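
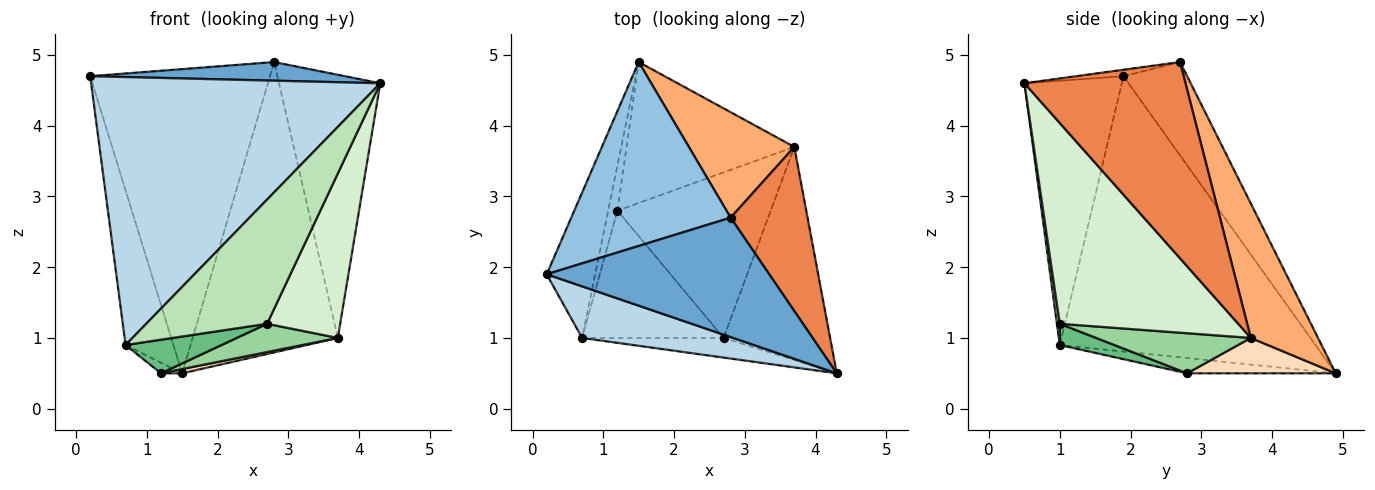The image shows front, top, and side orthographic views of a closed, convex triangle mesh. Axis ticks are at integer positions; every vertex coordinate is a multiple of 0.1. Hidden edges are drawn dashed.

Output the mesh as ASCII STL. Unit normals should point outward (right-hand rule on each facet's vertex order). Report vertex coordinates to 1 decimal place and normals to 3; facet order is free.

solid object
 facet normal -0.029 -0.154 0.988
  outer loop
   vertex 2.8 2.7 4.9
   vertex 0.2 1.9 4.7
   vertex 4.3 0.5 4.6
  endloop
 endfacet
 facet normal -0.290 0.819 0.495
  outer loop
   vertex 2.8 2.7 4.9
   vertex 1.5 4.9 0.5
   vertex 0.2 1.9 4.7
  endloop
 endfacet
 facet normal -0.314 -0.932 0.179
  outer loop
   vertex 0.7 1.0 0.9
   vertex 4.3 0.5 4.6
   vertex 0.2 1.9 4.7
  endloop
 endfacet
 facet normal -0.969 0.181 -0.170
  outer loop
   vertex 0.7 1.0 0.9
   vertex 0.2 1.9 4.7
   vertex 1.5 4.9 0.5
  endloop
 endfacet
 facet normal 0.804 0.505 0.315
  outer loop
   vertex 3.7 3.7 1.0
   vertex 2.8 2.7 4.9
   vertex 4.3 0.5 4.6
  endloop
 endfacet
 facet normal 0.399 0.862 0.313
  outer loop
   vertex 3.7 3.7 1.0
   vertex 1.5 4.9 0.5
   vertex 2.8 2.7 4.9
  endloop
 endfacet
 facet normal -0.848 0.121 -0.515
  outer loop
   vertex 1.2 2.8 0.5
   vertex 0.7 1.0 0.9
   vertex 1.5 4.9 0.5
  endloop
 endfacet
 facet normal 0.206 -0.029 -0.978
  outer loop
   vertex 1.2 2.8 0.5
   vertex 1.5 4.9 0.5
   vertex 3.7 3.7 1.0
  endloop
 endfacet
 facet normal 0.144 -0.253 -0.957
  outer loop
   vertex 2.7 1.0 1.2
   vertex 0.7 1.0 0.9
   vertex 1.2 2.8 0.5
  endloop
 endfacet
 facet normal 0.250 -0.163 -0.954
  outer loop
   vertex 2.7 1.0 1.2
   vertex 1.2 2.8 0.5
   vertex 3.7 3.7 1.0
  endloop
 endfacet
 facet normal 0.023 -0.987 -0.156
  outer loop
   vertex 2.7 1.0 1.2
   vertex 4.3 0.5 4.6
   vertex 0.7 1.0 0.9
  endloop
 endfacet
 facet normal 0.831 -0.340 -0.441
  outer loop
   vertex 2.7 1.0 1.2
   vertex 3.7 3.7 1.0
   vertex 4.3 0.5 4.6
  endloop
 endfacet
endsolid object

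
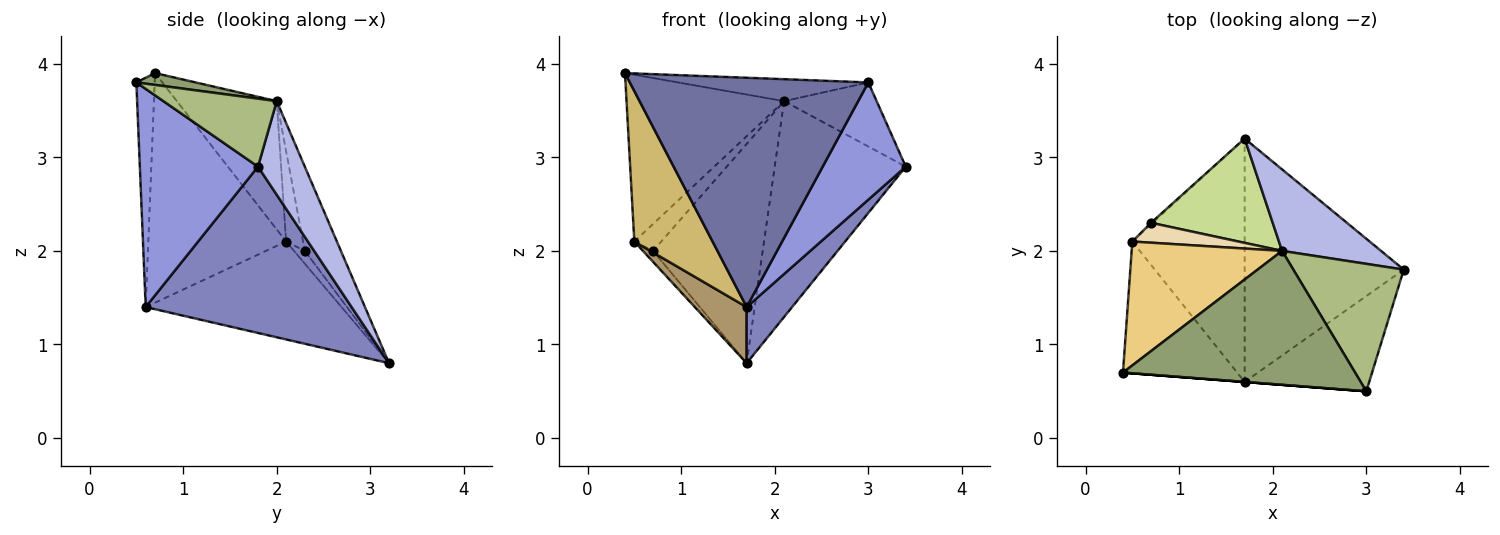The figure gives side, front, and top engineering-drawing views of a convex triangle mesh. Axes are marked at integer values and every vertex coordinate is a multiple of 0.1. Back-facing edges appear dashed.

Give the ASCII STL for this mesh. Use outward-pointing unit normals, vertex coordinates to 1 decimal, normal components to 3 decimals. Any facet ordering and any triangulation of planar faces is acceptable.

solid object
 facet normal -0.077 -0.997 0.000
  outer loop
   vertex 1.7 0.6 1.4
   vertex 3.0 0.5 3.8
   vertex 0.4 0.7 3.9
  endloop
 endfacet
 facet normal 0.714 -0.158 -0.683
  outer loop
   vertex 1.7 0.6 1.4
   vertex 1.7 3.2 0.8
   vertex 3.4 1.8 2.9
  endloop
 endfacet
 facet normal 0.741 -0.521 -0.423
  outer loop
   vertex 1.7 0.6 1.4
   vertex 3.4 1.8 2.9
   vertex 3.0 0.5 3.8
  endloop
 endfacet
 facet normal 0.317 0.887 0.335
  outer loop
   vertex 2.1 2.0 3.6
   vertex 3.4 1.8 2.9
   vertex 1.7 3.2 0.8
  endloop
 endfacet
 facet normal 0.050 0.162 0.986
  outer loop
   vertex 2.1 2.0 3.6
   vertex 0.4 0.7 3.9
   vertex 3.0 0.5 3.8
  endloop
 endfacet
 facet normal 0.482 0.394 0.783
  outer loop
   vertex 2.1 2.0 3.6
   vertex 3.0 0.5 3.8
   vertex 3.4 1.8 2.9
  endloop
 endfacet
 facet normal -0.285 0.866 0.412
  outer loop
   vertex 0.7 2.3 2.0
   vertex 2.1 2.0 3.6
   vertex 1.7 3.2 0.8
  endloop
 endfacet
 facet normal -0.728 0.679 -0.097
  outer loop
   vertex 0.5 2.1 2.1
   vertex 0.7 2.3 2.0
   vertex 1.7 3.2 0.8
  endloop
 endfacet
 facet normal -0.647 -0.171 -0.743
  outer loop
   vertex 0.5 2.1 2.1
   vertex 1.7 3.2 0.8
   vertex 1.7 0.6 1.4
  endloop
 endfacet
 facet normal -0.798 -0.453 -0.397
  outer loop
   vertex 0.5 2.1 2.1
   vertex 1.7 0.6 1.4
   vertex 0.4 0.7 3.9
  endloop
 endfacet
 facet normal -0.453 0.716 0.531
  outer loop
   vertex 0.5 2.1 2.1
   vertex 0.4 0.7 3.9
   vertex 2.1 2.0 3.6
  endloop
 endfacet
 facet normal -0.452 0.717 0.530
  outer loop
   vertex 0.5 2.1 2.1
   vertex 2.1 2.0 3.6
   vertex 0.7 2.3 2.0
  endloop
 endfacet
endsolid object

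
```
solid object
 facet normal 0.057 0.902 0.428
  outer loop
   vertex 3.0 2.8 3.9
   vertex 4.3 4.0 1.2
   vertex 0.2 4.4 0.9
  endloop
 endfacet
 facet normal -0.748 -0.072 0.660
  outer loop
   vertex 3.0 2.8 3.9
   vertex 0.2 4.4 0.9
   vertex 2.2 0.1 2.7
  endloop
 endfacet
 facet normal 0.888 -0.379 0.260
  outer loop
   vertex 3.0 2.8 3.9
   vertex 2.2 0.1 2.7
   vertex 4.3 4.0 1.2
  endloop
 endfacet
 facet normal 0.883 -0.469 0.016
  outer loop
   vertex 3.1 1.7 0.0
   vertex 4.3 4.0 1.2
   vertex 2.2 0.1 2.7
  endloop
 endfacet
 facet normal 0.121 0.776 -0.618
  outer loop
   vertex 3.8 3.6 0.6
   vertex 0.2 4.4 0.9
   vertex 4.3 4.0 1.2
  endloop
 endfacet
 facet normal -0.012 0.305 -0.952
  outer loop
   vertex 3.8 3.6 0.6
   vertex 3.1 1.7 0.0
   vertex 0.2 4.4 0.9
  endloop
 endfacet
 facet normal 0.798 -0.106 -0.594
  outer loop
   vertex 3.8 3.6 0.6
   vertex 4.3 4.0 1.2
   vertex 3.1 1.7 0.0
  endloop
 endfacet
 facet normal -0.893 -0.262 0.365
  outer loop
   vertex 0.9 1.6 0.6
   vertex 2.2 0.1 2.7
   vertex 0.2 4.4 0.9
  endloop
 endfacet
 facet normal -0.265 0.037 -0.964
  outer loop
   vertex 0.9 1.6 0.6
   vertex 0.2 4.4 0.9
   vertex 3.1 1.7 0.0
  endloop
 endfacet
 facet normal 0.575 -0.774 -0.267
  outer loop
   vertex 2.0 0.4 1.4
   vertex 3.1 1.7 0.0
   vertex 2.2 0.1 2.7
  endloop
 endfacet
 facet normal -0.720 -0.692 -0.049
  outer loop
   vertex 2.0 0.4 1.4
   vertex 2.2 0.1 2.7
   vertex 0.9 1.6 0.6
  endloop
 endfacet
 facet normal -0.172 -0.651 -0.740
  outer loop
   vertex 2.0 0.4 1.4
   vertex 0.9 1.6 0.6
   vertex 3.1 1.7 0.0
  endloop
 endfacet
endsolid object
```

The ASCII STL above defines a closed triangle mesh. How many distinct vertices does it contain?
8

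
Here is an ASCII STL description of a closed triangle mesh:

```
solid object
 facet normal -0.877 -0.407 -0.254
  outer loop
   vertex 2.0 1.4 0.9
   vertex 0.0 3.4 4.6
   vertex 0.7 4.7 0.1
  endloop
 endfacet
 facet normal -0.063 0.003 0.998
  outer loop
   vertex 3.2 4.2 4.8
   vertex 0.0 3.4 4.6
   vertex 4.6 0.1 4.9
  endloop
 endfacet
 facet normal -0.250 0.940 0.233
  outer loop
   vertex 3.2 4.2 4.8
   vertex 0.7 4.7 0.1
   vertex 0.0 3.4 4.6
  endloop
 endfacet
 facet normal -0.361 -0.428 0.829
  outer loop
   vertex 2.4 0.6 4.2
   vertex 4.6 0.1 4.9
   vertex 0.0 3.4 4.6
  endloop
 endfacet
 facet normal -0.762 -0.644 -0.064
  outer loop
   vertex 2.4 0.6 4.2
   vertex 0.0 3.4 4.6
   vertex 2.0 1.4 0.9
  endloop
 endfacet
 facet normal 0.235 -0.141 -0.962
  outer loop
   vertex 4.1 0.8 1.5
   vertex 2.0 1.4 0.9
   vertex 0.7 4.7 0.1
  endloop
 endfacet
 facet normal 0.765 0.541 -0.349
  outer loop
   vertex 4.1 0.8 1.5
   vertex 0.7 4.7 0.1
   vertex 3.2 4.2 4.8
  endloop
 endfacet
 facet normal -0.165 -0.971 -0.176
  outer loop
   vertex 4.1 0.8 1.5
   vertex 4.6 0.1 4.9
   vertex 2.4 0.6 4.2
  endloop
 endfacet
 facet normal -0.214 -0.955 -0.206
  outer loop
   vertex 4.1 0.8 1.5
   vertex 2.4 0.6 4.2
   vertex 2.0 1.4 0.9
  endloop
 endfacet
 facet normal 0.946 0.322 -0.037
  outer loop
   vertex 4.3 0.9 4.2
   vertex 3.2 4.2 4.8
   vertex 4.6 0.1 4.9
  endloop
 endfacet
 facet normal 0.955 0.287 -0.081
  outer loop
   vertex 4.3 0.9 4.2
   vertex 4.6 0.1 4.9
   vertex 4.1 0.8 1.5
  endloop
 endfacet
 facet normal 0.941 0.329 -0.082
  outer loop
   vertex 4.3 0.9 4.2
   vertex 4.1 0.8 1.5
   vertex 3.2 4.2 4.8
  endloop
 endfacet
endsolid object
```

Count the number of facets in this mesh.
12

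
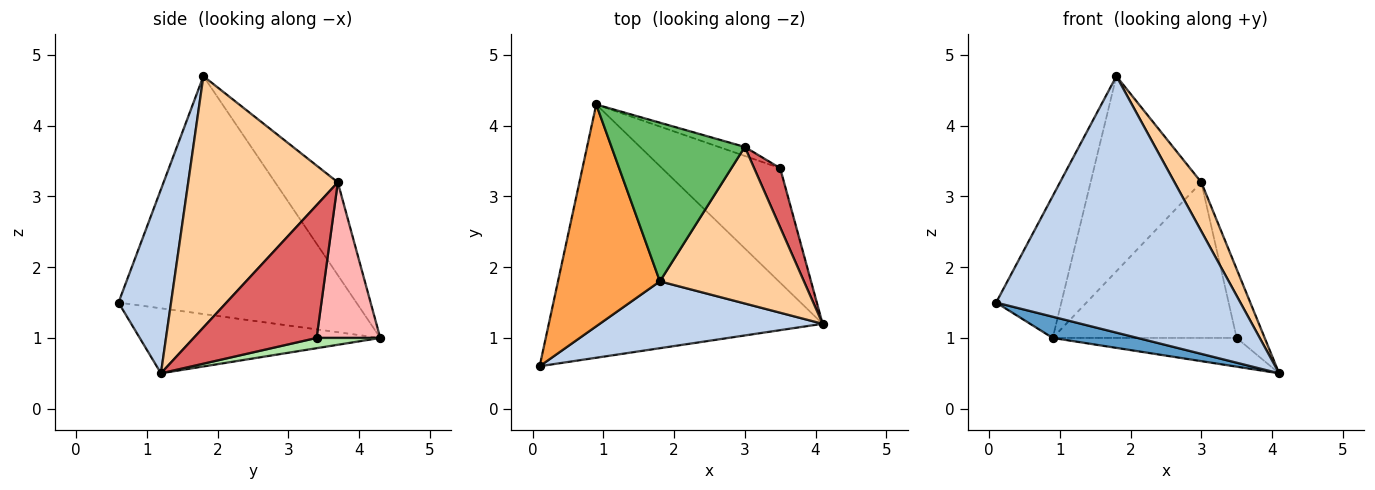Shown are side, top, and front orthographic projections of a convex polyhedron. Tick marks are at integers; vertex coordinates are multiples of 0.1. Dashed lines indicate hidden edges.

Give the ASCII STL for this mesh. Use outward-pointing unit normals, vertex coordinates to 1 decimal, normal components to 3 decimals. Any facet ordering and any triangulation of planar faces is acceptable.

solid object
 facet normal -0.230 -0.081 -0.970
  outer loop
   vertex 0.9 4.3 1.0
   vertex 4.1 1.2 0.5
   vertex 0.1 0.6 1.5
  endloop
 endfacet
 facet normal 0.204 -0.947 0.247
  outer loop
   vertex 1.8 1.8 4.7
   vertex 0.1 0.6 1.5
   vertex 4.1 1.2 0.5
  endloop
 endfacet
 facet normal -0.891 0.244 0.382
  outer loop
   vertex 1.8 1.8 4.7
   vertex 0.9 4.3 1.0
   vertex 0.1 0.6 1.5
  endloop
 endfacet
 facet normal 0.857 -0.154 0.491
  outer loop
   vertex 3.0 3.7 3.2
   vertex 1.8 1.8 4.7
   vertex 4.1 1.2 0.5
  endloop
 endfacet
 facet normal -0.402 0.710 0.578
  outer loop
   vertex 3.0 3.7 3.2
   vertex 0.9 4.3 1.0
   vertex 1.8 1.8 4.7
  endloop
 endfacet
 facet normal 0.084 0.243 -0.966
  outer loop
   vertex 3.5 3.4 1.0
   vertex 4.1 1.2 0.5
   vertex 0.9 4.3 1.0
  endloop
 endfacet
 facet normal 0.958 0.218 0.188
  outer loop
   vertex 3.5 3.4 1.0
   vertex 3.0 3.7 3.2
   vertex 4.1 1.2 0.5
  endloop
 endfacet
 facet normal 0.327 0.944 -0.054
  outer loop
   vertex 3.5 3.4 1.0
   vertex 0.9 4.3 1.0
   vertex 3.0 3.7 3.2
  endloop
 endfacet
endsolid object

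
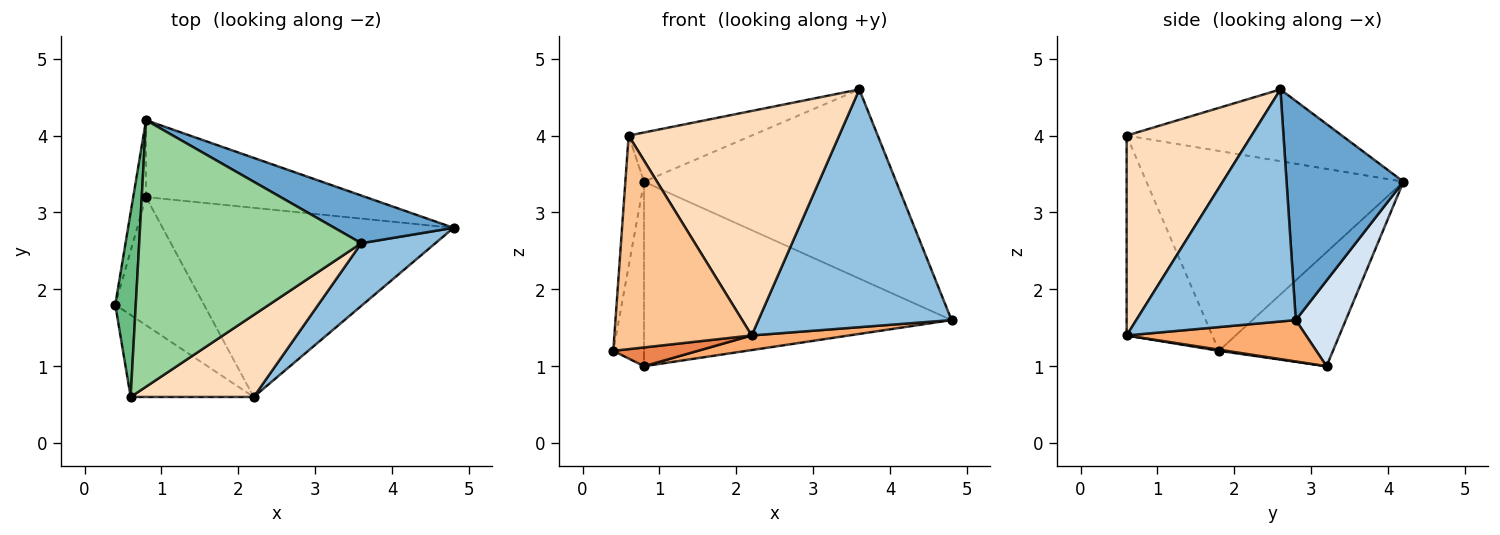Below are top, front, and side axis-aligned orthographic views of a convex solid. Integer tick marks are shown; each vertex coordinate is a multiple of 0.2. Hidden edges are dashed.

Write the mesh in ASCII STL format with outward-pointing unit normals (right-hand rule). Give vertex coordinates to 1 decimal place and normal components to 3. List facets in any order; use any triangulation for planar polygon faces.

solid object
 facet normal 0.410 0.884 0.223
  outer loop
   vertex 3.6 2.6 4.6
   vertex 4.8 2.8 1.6
   vertex 0.8 4.2 3.4
  endloop
 endfacet
 facet normal 0.624 -0.756 0.199
  outer loop
   vertex 2.2 0.6 1.4
   vertex 4.8 2.8 1.6
   vertex 3.6 2.6 4.6
  endloop
 endfacet
 facet normal -0.960 0.259 -0.108
  outer loop
   vertex 0.8 3.2 1.0
   vertex 0.4 1.8 1.2
   vertex 0.8 4.2 3.4
  endloop
 endfacet
 facet normal 0.148 0.913 -0.380
  outer loop
   vertex 0.8 3.2 1.0
   vertex 0.8 4.2 3.4
   vertex 4.8 2.8 1.6
  endloop
 endfacet
 facet normal 0.013 -0.145 -0.989
  outer loop
   vertex 0.8 3.2 1.0
   vertex 2.2 0.6 1.4
   vertex 0.4 1.8 1.2
  endloop
 endfacet
 facet normal 0.140 -0.076 -0.987
  outer loop
   vertex 0.8 3.2 1.0
   vertex 4.8 2.8 1.6
   vertex 2.2 0.6 1.4
  endloop
 endfacet
 facet normal -0.503 -0.807 -0.310
  outer loop
   vertex 0.6 0.6 4.0
   vertex 0.4 1.8 1.2
   vertex 2.2 0.6 1.4
  endloop
 endfacet
 facet normal 0.487 -0.820 0.300
  outer loop
   vertex 0.6 0.6 4.0
   vertex 2.2 0.6 1.4
   vertex 3.6 2.6 4.6
  endloop
 endfacet
 facet normal -0.992 0.072 0.102
  outer loop
   vertex 0.6 0.6 4.0
   vertex 0.8 4.2 3.4
   vertex 0.4 1.8 1.2
  endloop
 endfacet
 facet normal -0.303 0.173 0.937
  outer loop
   vertex 0.6 0.6 4.0
   vertex 3.6 2.6 4.6
   vertex 0.8 4.2 3.4
  endloop
 endfacet
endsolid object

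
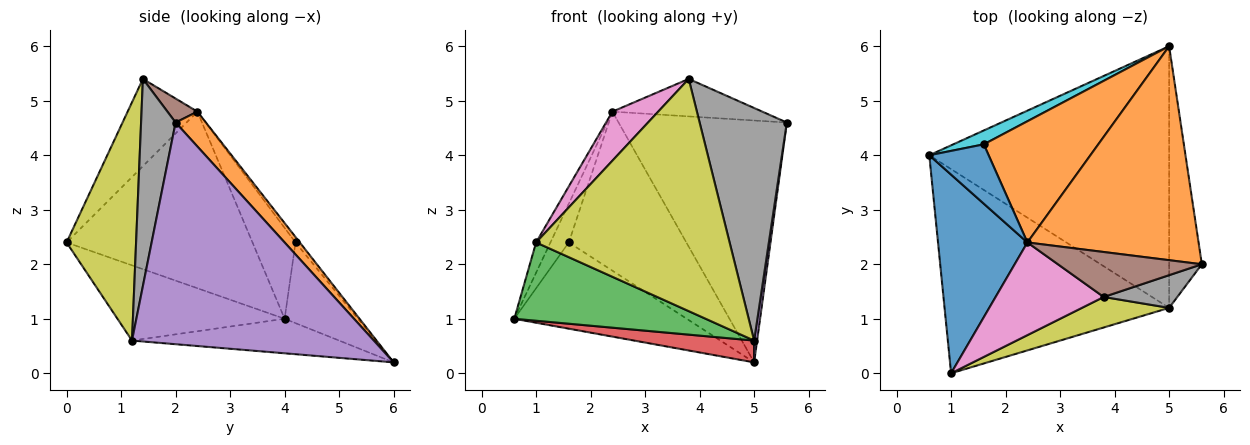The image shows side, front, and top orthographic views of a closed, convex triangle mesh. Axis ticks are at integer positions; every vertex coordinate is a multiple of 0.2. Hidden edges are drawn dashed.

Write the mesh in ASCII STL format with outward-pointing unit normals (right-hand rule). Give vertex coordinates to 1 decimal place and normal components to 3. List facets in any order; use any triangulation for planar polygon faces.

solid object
 facet normal -0.890 0.069 0.451
  outer loop
   vertex 2.4 2.4 4.8
   vertex 0.6 4.0 1.0
   vertex 1.0 0.0 2.4
  endloop
 endfacet
 facet normal 0.134 0.742 0.657
  outer loop
   vertex 2.4 2.4 4.8
   vertex 5.6 2.0 4.6
   vertex 5.0 6.0 0.2
  endloop
 endfacet
 facet normal -0.298 -0.342 -0.891
  outer loop
   vertex 5.0 1.2 0.6
   vertex 1.0 0.0 2.4
   vertex 0.6 4.0 1.0
  endloop
 endfacet
 facet normal -0.142 -0.082 -0.986
  outer loop
   vertex 5.0 1.2 0.6
   vertex 0.6 4.0 1.0
   vertex 5.0 6.0 0.2
  endloop
 endfacet
 facet normal 0.989 -0.012 -0.146
  outer loop
   vertex 5.0 1.2 0.6
   vertex 5.0 6.0 0.2
   vertex 5.6 2.0 4.6
  endloop
 endfacet
 facet normal 0.127 0.635 0.762
  outer loop
   vertex 3.8 1.4 5.4
   vertex 5.6 2.0 4.6
   vertex 2.4 2.4 4.8
  endloop
 endfacet
 facet normal -0.581 -0.381 0.720
  outer loop
   vertex 3.8 1.4 5.4
   vertex 2.4 2.4 4.8
   vertex 1.0 0.0 2.4
  endloop
 endfacet
 facet normal 0.365 -0.922 0.130
  outer loop
   vertex 3.8 1.4 5.4
   vertex 5.0 1.2 0.6
   vertex 5.6 2.0 4.6
  endloop
 endfacet
 facet normal 0.335 -0.934 0.123
  outer loop
   vertex 3.8 1.4 5.4
   vertex 1.0 0.0 2.4
   vertex 5.0 1.2 0.6
  endloop
 endfacet
 facet normal -0.387 0.910 0.146
  outer loop
   vertex 1.6 4.2 2.4
   vertex 5.0 6.0 0.2
   vertex 0.6 4.0 1.0
  endloop
 endfacet
 facet normal -0.788 0.336 0.515
  outer loop
   vertex 1.6 4.2 2.4
   vertex 0.6 4.0 1.0
   vertex 2.4 2.4 4.8
  endloop
 endfacet
 facet normal -0.029 0.795 0.606
  outer loop
   vertex 1.6 4.2 2.4
   vertex 2.4 2.4 4.8
   vertex 5.0 6.0 0.2
  endloop
 endfacet
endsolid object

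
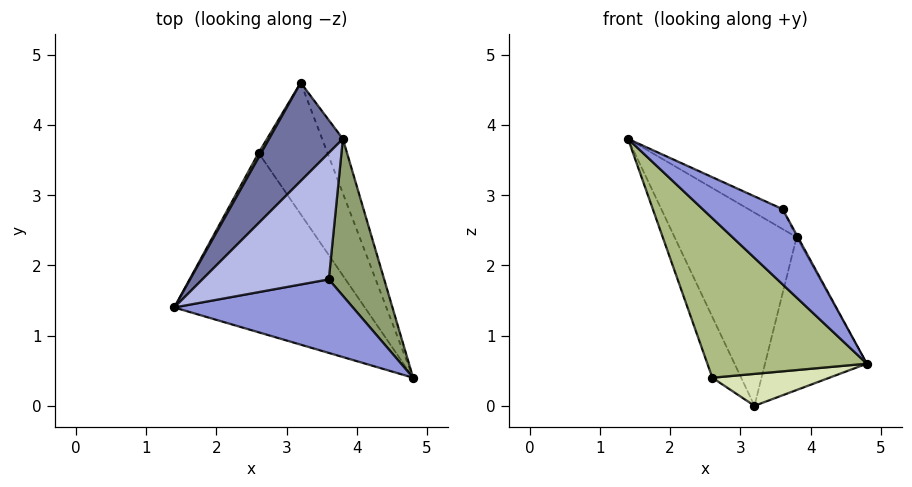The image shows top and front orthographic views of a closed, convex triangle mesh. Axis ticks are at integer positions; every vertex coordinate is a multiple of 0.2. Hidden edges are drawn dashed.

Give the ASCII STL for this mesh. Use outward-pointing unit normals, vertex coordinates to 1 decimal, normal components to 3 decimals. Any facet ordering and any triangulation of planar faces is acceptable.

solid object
 facet normal -0.531 0.755 0.384
  outer loop
   vertex 3.8 3.8 2.4
   vertex 3.2 4.6 0.0
   vertex 1.4 1.4 3.8
  endloop
 endfacet
 facet normal 0.933 0.338 -0.121
  outer loop
   vertex 3.8 3.8 2.4
   vertex 4.8 0.4 0.6
   vertex 3.2 4.6 0.0
  endloop
 endfacet
 facet normal 0.409 -0.652 0.638
  outer loop
   vertex 3.6 1.8 2.8
   vertex 1.4 1.4 3.8
   vertex 4.8 0.4 0.6
  endloop
 endfacet
 facet normal 0.388 0.143 0.911
  outer loop
   vertex 3.6 1.8 2.8
   vertex 3.8 3.8 2.4
   vertex 1.4 1.4 3.8
  endloop
 endfacet
 facet normal 0.880 0.007 0.475
  outer loop
   vertex 3.6 1.8 2.8
   vertex 4.8 0.4 0.6
   vertex 3.8 3.8 2.4
  endloop
 endfacet
 facet normal -0.668 -0.494 -0.556
  outer loop
   vertex 2.6 3.6 0.4
   vertex 4.8 0.4 0.6
   vertex 1.4 1.4 3.8
  endloop
 endfacet
 facet normal -0.850 0.526 0.040
  outer loop
   vertex 2.6 3.6 0.4
   vertex 1.4 1.4 3.8
   vertex 3.2 4.6 0.0
  endloop
 endfacet
 facet normal -0.247 -0.229 -0.942
  outer loop
   vertex 2.6 3.6 0.4
   vertex 3.2 4.6 0.0
   vertex 4.8 0.4 0.6
  endloop
 endfacet
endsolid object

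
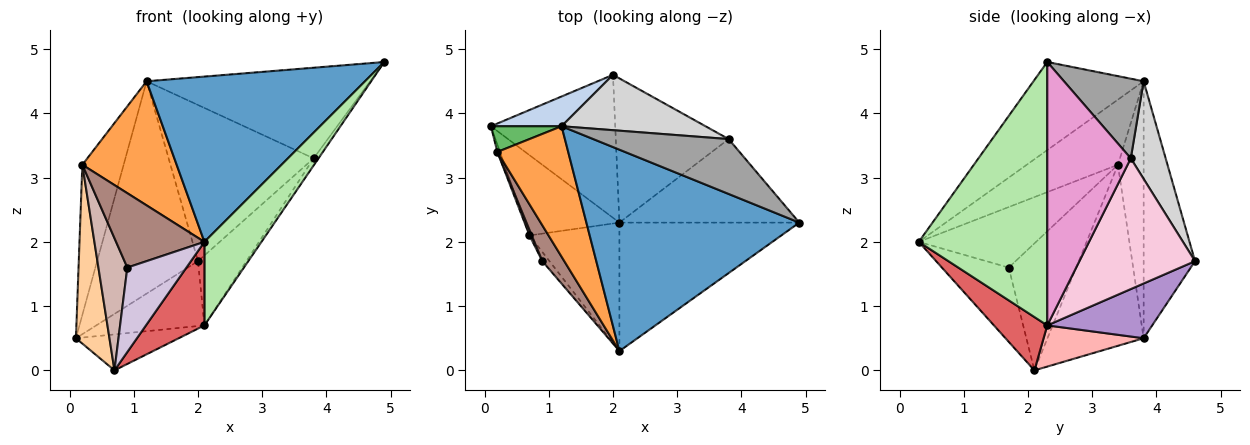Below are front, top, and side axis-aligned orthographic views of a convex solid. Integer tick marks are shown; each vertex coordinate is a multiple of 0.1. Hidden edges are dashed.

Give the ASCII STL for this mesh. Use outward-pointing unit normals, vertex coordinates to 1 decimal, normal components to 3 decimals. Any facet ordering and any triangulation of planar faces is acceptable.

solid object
 facet normal -0.305 -0.604 0.736
  outer loop
   vertex 1.2 3.8 4.5
   vertex 2.1 0.3 2.0
   vertex 4.9 2.3 4.8
  endloop
 endfacet
 facet normal -0.451 0.884 0.124
  outer loop
   vertex 2.0 4.6 1.7
   vertex 0.1 3.8 0.5
   vertex 1.2 3.8 4.5
  endloop
 endfacet
 facet normal -0.555 -0.573 0.603
  outer loop
   vertex 0.2 3.4 3.2
   vertex 2.1 0.3 2.0
   vertex 1.2 3.8 4.5
  endloop
 endfacet
 facet normal -0.944 -0.329 -0.014
  outer loop
   vertex 0.2 3.4 3.2
   vertex 0.1 3.8 0.5
   vertex 0.7 2.1 0.0
  endloop
 endfacet
 facet normal -0.523 0.840 0.144
  outer loop
   vertex 0.2 3.4 3.2
   vertex 1.2 3.8 4.5
   vertex 0.1 3.8 0.5
  endloop
 endfacet
 facet normal 0.775 -0.344 -0.530
  outer loop
   vertex 2.1 2.3 0.7
   vertex 4.9 2.3 4.8
   vertex 2.1 0.3 2.0
  endloop
 endfacet
 facet normal 0.445 -0.488 -0.751
  outer loop
   vertex 2.1 2.3 0.7
   vertex 2.1 0.3 2.0
   vertex 0.7 2.1 0.0
  endloop
 endfacet
 facet normal 0.370 0.380 -0.848
  outer loop
   vertex 2.1 2.3 0.7
   vertex 0.7 2.1 0.0
   vertex 0.1 3.8 0.5
  endloop
 endfacet
 facet normal 0.372 0.384 -0.845
  outer loop
   vertex 2.1 2.3 0.7
   vertex 0.1 3.8 0.5
   vertex 2.0 4.6 1.7
  endloop
 endfacet
 facet normal -0.747 -0.661 -0.072
  outer loop
   vertex 0.9 1.7 1.6
   vertex 0.7 2.1 0.0
   vertex 2.1 0.3 2.0
  endloop
 endfacet
 facet normal -0.767 -0.578 0.278
  outer loop
   vertex 0.9 1.7 1.6
   vertex 2.1 0.3 2.0
   vertex 0.2 3.4 3.2
  endloop
 endfacet
 facet normal -0.919 -0.394 0.016
  outer loop
   vertex 0.9 1.7 1.6
   vertex 0.2 3.4 3.2
   vertex 0.7 2.1 0.0
  endloop
 endfacet
 facet normal 0.825 0.048 -0.563
  outer loop
   vertex 3.8 3.6 3.3
   vertex 4.9 2.3 4.8
   vertex 2.1 2.3 0.7
  endloop
 endfacet
 facet normal 0.722 0.302 -0.623
  outer loop
   vertex 3.8 3.6 3.3
   vertex 2.1 2.3 0.7
   vertex 2.0 4.6 1.7
  endloop
 endfacet
 facet normal 0.292 0.818 0.495
  outer loop
   vertex 3.8 3.6 3.3
   vertex 1.2 3.8 4.5
   vertex 4.9 2.3 4.8
  endloop
 endfacet
 facet normal 0.221 0.919 0.326
  outer loop
   vertex 3.8 3.6 3.3
   vertex 2.0 4.6 1.7
   vertex 1.2 3.8 4.5
  endloop
 endfacet
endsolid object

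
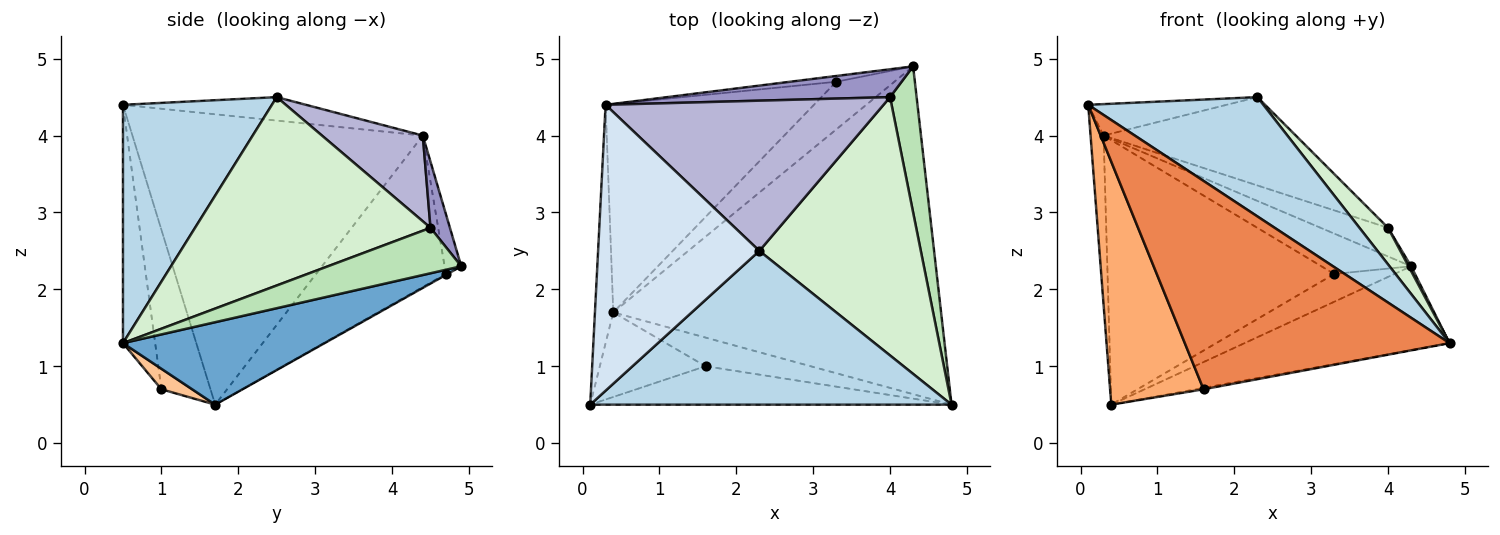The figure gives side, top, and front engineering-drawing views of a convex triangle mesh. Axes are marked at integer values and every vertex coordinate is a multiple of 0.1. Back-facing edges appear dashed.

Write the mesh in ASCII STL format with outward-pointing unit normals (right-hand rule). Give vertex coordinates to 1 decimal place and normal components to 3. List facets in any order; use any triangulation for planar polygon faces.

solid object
 facet normal 0.237 0.241 -0.941
  outer loop
   vertex 0.4 1.7 0.5
   vertex 4.3 4.9 2.3
   vertex 4.8 0.5 1.3
  endloop
 endfacet
 facet normal -0.997 0.045 -0.063
  outer loop
   vertex 0.3 4.4 4.0
   vertex 0.4 1.7 0.5
   vertex 0.1 0.5 4.4
  endloop
 endfacet
 facet normal 0.462 -0.543 0.701
  outer loop
   vertex 2.3 2.5 4.5
   vertex 0.1 0.5 4.4
   vertex 4.8 0.5 1.3
  endloop
 endfacet
 facet normal -0.143 0.108 0.984
  outer loop
   vertex 2.3 2.5 4.5
   vertex 0.3 4.4 4.0
   vertex 0.1 0.5 4.4
  endloop
 endfacet
 facet normal -0.119 -0.976 -0.180
  outer loop
   vertex 1.6 1.0 0.7
   vertex 4.8 0.5 1.3
   vertex 0.1 0.5 4.4
  endloop
 endfacet
 facet normal -0.444 -0.846 -0.295
  outer loop
   vertex 1.6 1.0 0.7
   vertex 0.1 0.5 4.4
   vertex 0.4 1.7 0.5
  endloop
 endfacet
 facet normal 0.191 0.048 -0.980
  outer loop
   vertex 1.6 1.0 0.7
   vertex 0.4 1.7 0.5
   vertex 4.8 0.5 1.3
  endloop
 endfacet
 facet normal -0.014 0.503 -0.864
  outer loop
   vertex 3.3 4.7 2.2
   vertex 4.3 4.9 2.3
   vertex 0.4 1.7 0.5
  endloop
 endfacet
 facet normal -0.181 0.974 -0.139
  outer loop
   vertex 3.3 4.7 2.2
   vertex 0.3 4.4 4.0
   vertex 4.3 4.9 2.3
  endloop
 endfacet
 facet normal -0.410 0.716 -0.564
  outer loop
   vertex 3.3 4.7 2.2
   vertex 0.4 1.7 0.5
   vertex 0.3 4.4 4.0
  endloop
 endfacet
 facet normal 0.863 -0.017 0.505
  outer loop
   vertex 4.0 4.5 2.8
   vertex 4.8 0.5 1.3
   vertex 4.3 4.9 2.3
  endloop
 endfacet
 facet normal 0.756 -0.092 0.648
  outer loop
   vertex 4.0 4.5 2.8
   vertex 2.3 2.5 4.5
   vertex 4.8 0.5 1.3
  endloop
 endfacet
 facet normal 0.203 0.702 0.683
  outer loop
   vertex 4.0 4.5 2.8
   vertex 4.3 4.9 2.3
   vertex 0.3 4.4 4.0
  endloop
 endfacet
 facet normal 0.257 0.490 0.833
  outer loop
   vertex 4.0 4.5 2.8
   vertex 0.3 4.4 4.0
   vertex 2.3 2.5 4.5
  endloop
 endfacet
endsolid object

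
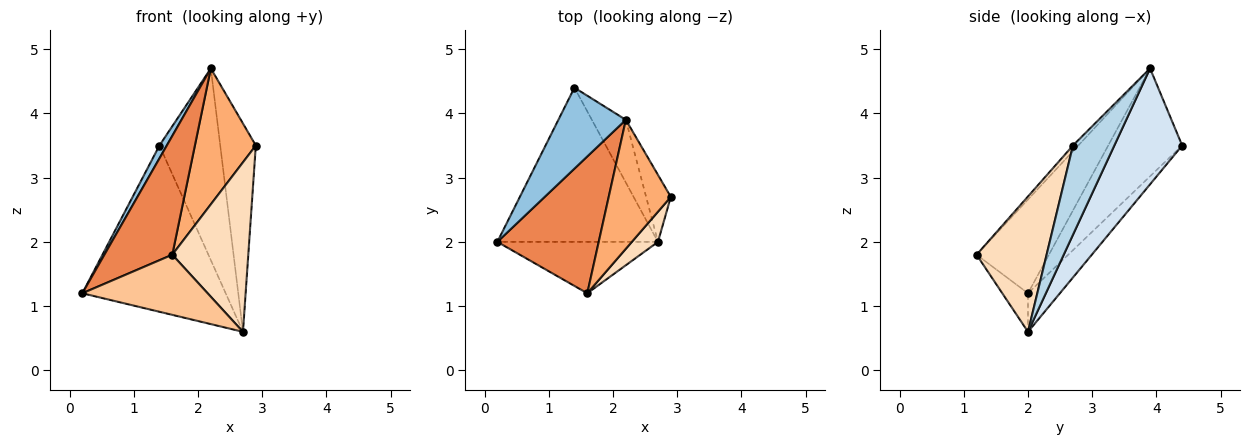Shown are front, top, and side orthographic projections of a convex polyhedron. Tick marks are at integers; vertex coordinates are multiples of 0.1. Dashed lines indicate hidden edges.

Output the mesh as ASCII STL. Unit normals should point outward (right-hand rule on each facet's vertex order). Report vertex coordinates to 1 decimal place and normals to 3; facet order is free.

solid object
 facet normal -0.161 0.724 -0.671
  outer loop
   vertex 2.7 2.0 0.6
   vertex 0.2 2.0 1.2
   vertex 1.4 4.4 3.5
  endloop
 endfacet
 facet normal -0.845 -0.084 0.528
  outer loop
   vertex 2.2 3.9 4.7
   vertex 1.4 4.4 3.5
   vertex 0.2 2.0 1.2
  endloop
 endfacet
 facet normal 0.742 0.638 -0.205
  outer loop
   vertex 2.2 3.9 4.7
   vertex 2.9 2.7 3.5
   vertex 2.7 2.0 0.6
  endloop
 endfacet
 facet normal 0.728 0.652 -0.213
  outer loop
   vertex 2.2 3.9 4.7
   vertex 2.7 2.0 0.6
   vertex 1.4 4.4 3.5
  endloop
 endfacet
 facet normal -0.573 -0.538 0.619
  outer loop
   vertex 1.6 1.2 1.8
   vertex 2.2 3.9 4.7
   vertex 0.2 2.0 1.2
  endloop
 endfacet
 facet normal -0.063 -0.724 0.687
  outer loop
   vertex 1.6 1.2 1.8
   vertex 2.9 2.7 3.5
   vertex 2.2 3.9 4.7
  endloop
 endfacet
 facet normal -0.154 -0.751 -0.642
  outer loop
   vertex 1.6 1.2 1.8
   vertex 0.2 2.0 1.2
   vertex 2.7 2.0 0.6
  endloop
 endfacet
 facet normal 0.672 -0.729 0.130
  outer loop
   vertex 1.6 1.2 1.8
   vertex 2.7 2.0 0.6
   vertex 2.9 2.7 3.5
  endloop
 endfacet
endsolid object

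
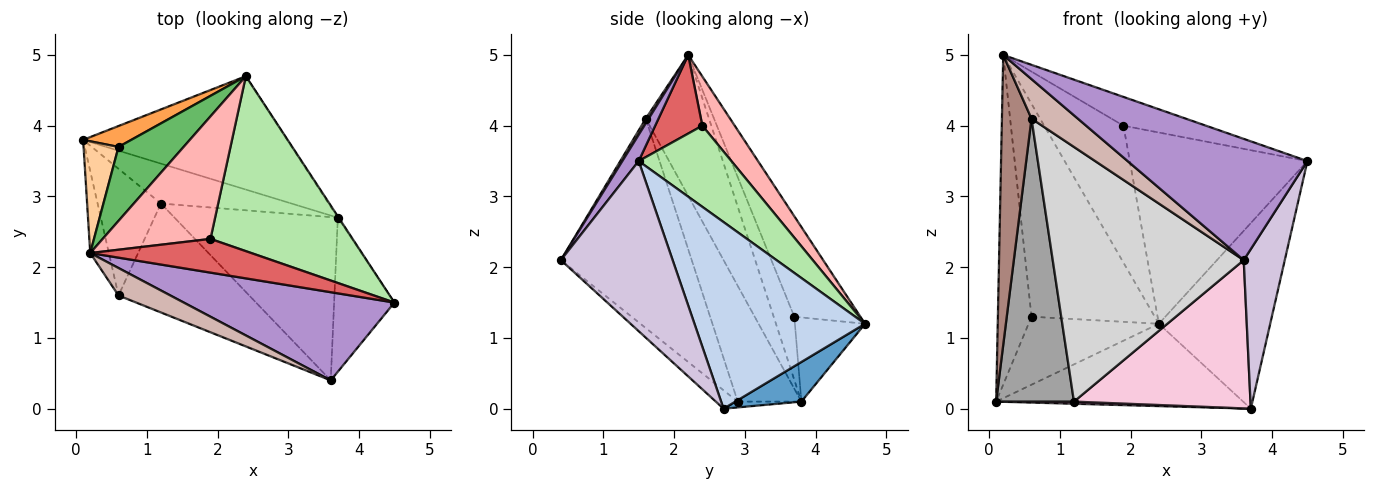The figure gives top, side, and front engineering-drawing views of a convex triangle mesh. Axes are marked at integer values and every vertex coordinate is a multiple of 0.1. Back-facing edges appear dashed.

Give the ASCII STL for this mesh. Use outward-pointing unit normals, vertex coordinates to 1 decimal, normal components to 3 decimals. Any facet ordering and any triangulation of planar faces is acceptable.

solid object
 facet normal 0.155 0.580 -0.799
  outer loop
   vertex 3.7 2.7 0.0
   vertex 0.1 3.8 0.1
   vertex 2.4 4.7 1.2
  endloop
 endfacet
 facet normal 0.837 0.547 -0.004
  outer loop
   vertex 3.7 2.7 0.0
   vertex 2.4 4.7 1.2
   vertex 4.5 1.5 3.5
  endloop
 endfacet
 facet normal -0.458 0.850 0.261
  outer loop
   vertex 0.6 3.7 1.3
   vertex 2.4 4.7 1.2
   vertex 0.1 3.8 0.1
  endloop
 endfacet
 facet normal -0.503 0.819 0.278
  outer loop
   vertex 0.6 3.7 1.3
   vertex 0.1 3.8 0.1
   vertex 0.2 2.2 5.0
  endloop
 endfacet
 facet normal -0.452 0.843 0.293
  outer loop
   vertex 0.6 3.7 1.3
   vertex 0.2 2.2 5.0
   vertex 2.4 4.7 1.2
  endloop
 endfacet
 facet normal 0.359 0.689 0.630
  outer loop
   vertex 1.9 2.4 4.0
   vertex 4.5 1.5 3.5
   vertex 2.4 4.7 1.2
  endloop
 endfacet
 facet normal 0.348 0.609 0.713
  outer loop
   vertex 1.9 2.4 4.0
   vertex 0.2 2.2 5.0
   vertex 4.5 1.5 3.5
  endloop
 endfacet
 facet normal 0.291 0.713 0.638
  outer loop
   vertex 1.9 2.4 4.0
   vertex 2.4 4.7 1.2
   vertex 0.2 2.2 5.0
  endloop
 endfacet
 facet normal 0.073 -0.807 0.587
  outer loop
   vertex 3.6 0.4 2.1
   vertex 4.5 1.5 3.5
   vertex 0.2 2.2 5.0
  endloop
 endfacet
 facet normal 0.891 -0.327 -0.316
  outer loop
   vertex 3.6 0.4 2.1
   vertex 3.7 2.7 0.0
   vertex 4.5 1.5 3.5
  endloop
 endfacet
 facet normal -0.899 -0.421 -0.119
  outer loop
   vertex 0.6 1.6 4.1
   vertex 0.2 2.2 5.0
   vertex 0.1 3.8 0.1
  endloop
 endfacet
 facet normal 0.052 -0.820 0.570
  outer loop
   vertex 0.6 1.6 4.1
   vertex 3.6 0.4 2.1
   vertex 0.2 2.2 5.0
  endloop
 endfacet
 facet normal -0.044 -0.054 -0.998
  outer loop
   vertex 1.2 2.9 0.1
   vertex 0.1 3.8 0.1
   vertex 3.7 2.7 0.0
  endloop
 endfacet
 facet normal -0.083 -0.670 -0.738
  outer loop
   vertex 1.2 2.9 0.1
   vertex 3.7 2.7 0.0
   vertex 3.6 0.4 2.1
  endloop
 endfacet
 facet normal -0.598 -0.731 -0.327
  outer loop
   vertex 1.2 2.9 0.1
   vertex 0.6 1.6 4.1
   vertex 0.1 3.8 0.1
  endloop
 endfacet
 facet normal -0.533 -0.778 -0.333
  outer loop
   vertex 1.2 2.9 0.1
   vertex 3.6 0.4 2.1
   vertex 0.6 1.6 4.1
  endloop
 endfacet
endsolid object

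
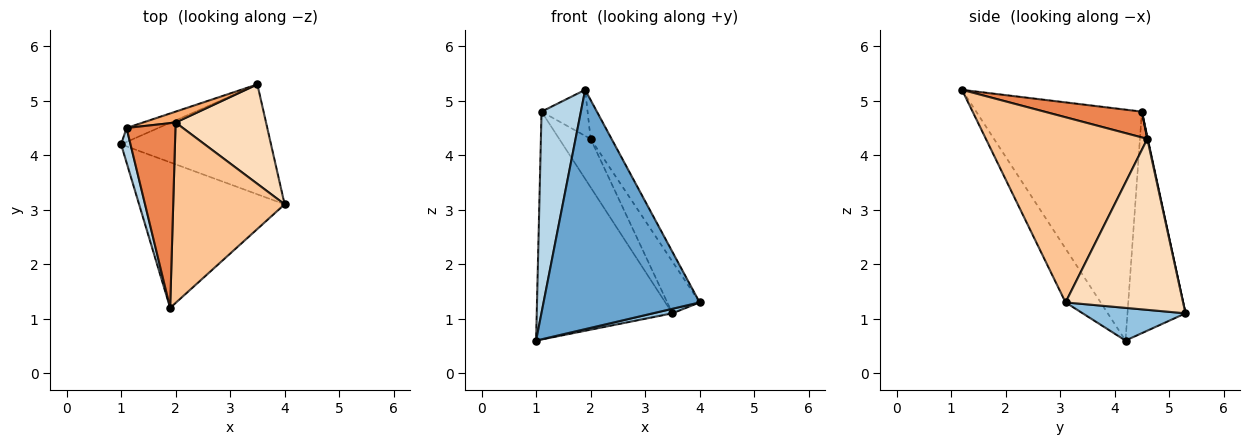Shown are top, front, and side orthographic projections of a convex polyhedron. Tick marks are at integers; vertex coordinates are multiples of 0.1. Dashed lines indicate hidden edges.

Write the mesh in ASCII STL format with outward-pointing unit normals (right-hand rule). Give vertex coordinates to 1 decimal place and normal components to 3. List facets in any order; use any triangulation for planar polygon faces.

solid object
 facet normal -0.189 -0.839 -0.510
  outer loop
   vertex 1.9 1.2 5.2
   vertex 1.0 4.2 0.6
   vertex 4.0 3.1 1.3
  endloop
 endfacet
 facet normal 0.213 -0.040 -0.976
  outer loop
   vertex 3.5 5.3 1.1
   vertex 4.0 3.1 1.3
   vertex 1.0 4.2 0.6
  endloop
 endfacet
 facet normal -0.972 -0.231 0.040
  outer loop
   vertex 1.1 4.5 4.8
   vertex 1.0 4.2 0.6
   vertex 1.9 1.2 5.2
  endloop
 endfacet
 facet normal -0.393 0.918 -0.056
  outer loop
   vertex 1.1 4.5 4.8
   vertex 3.5 5.3 1.1
   vertex 1.0 4.2 0.6
  endloop
 endfacet
 facet normal 0.456 0.215 0.864
  outer loop
   vertex 2.0 4.6 4.3
   vertex 1.1 4.5 4.8
   vertex 1.9 1.2 5.2
  endloop
 endfacet
 facet normal 0.014 0.975 0.220
  outer loop
   vertex 2.0 4.6 4.3
   vertex 3.5 5.3 1.1
   vertex 1.1 4.5 4.8
  endloop
 endfacet
 facet normal 0.852 0.111 0.512
  outer loop
   vertex 2.0 4.6 4.3
   vertex 1.9 1.2 5.2
   vertex 4.0 3.1 1.3
  endloop
 endfacet
 facet normal 0.859 0.236 0.454
  outer loop
   vertex 2.0 4.6 4.3
   vertex 4.0 3.1 1.3
   vertex 3.5 5.3 1.1
  endloop
 endfacet
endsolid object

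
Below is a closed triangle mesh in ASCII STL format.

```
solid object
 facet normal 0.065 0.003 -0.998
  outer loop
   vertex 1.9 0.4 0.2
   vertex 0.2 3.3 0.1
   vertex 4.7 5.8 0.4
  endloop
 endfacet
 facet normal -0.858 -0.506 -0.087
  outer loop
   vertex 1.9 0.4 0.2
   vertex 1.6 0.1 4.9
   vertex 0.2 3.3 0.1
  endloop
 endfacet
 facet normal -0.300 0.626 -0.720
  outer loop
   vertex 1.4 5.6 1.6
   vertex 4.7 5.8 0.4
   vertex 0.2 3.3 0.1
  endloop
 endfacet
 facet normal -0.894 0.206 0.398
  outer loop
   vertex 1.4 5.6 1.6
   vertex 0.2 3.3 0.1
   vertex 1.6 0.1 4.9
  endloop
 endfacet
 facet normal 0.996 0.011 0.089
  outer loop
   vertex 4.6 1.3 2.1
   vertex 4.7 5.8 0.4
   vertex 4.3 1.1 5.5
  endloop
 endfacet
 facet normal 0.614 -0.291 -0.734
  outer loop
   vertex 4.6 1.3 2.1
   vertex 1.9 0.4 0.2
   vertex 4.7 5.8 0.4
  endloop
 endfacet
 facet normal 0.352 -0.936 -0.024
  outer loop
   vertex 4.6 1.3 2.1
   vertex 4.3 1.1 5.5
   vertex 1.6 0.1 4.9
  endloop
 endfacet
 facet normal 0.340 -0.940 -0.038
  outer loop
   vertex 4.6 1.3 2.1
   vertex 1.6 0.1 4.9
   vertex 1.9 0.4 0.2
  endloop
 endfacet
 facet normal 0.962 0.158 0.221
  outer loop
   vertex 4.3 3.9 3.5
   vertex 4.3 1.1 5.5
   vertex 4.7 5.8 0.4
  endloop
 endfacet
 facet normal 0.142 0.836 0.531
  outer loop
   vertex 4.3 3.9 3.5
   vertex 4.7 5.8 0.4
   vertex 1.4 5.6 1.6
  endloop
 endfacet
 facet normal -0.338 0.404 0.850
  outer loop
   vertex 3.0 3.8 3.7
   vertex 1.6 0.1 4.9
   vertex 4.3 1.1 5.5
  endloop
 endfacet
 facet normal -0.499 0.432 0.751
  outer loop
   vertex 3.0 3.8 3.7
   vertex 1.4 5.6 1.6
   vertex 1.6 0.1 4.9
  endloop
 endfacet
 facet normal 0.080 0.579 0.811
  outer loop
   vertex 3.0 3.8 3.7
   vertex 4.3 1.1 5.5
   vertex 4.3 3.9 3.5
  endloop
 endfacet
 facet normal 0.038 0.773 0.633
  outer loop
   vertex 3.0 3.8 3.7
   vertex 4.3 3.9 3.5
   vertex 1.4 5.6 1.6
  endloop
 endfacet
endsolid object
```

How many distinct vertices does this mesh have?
9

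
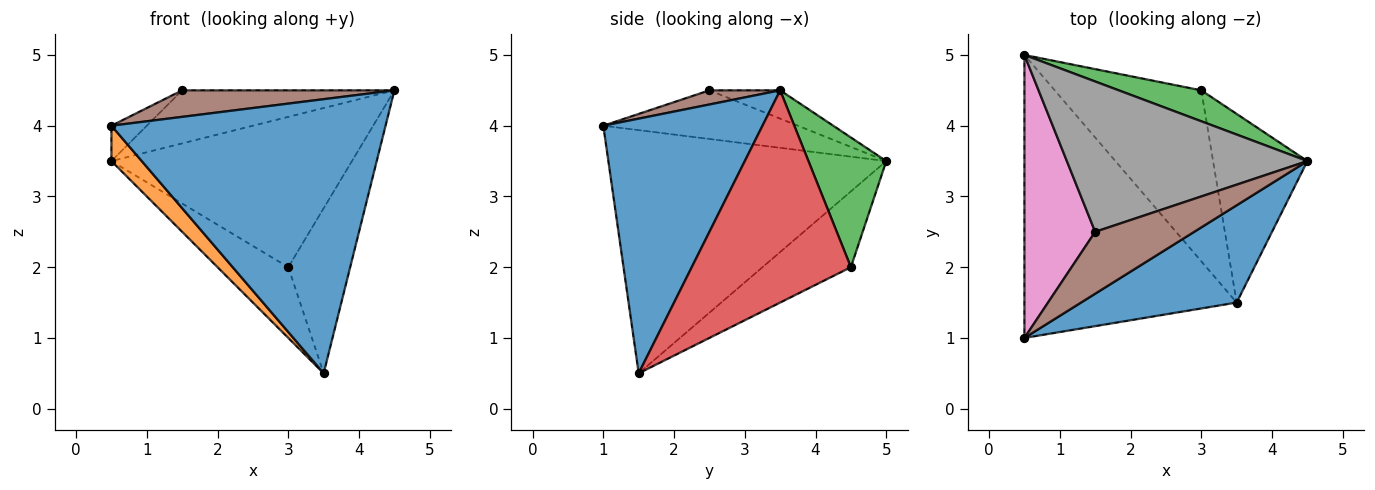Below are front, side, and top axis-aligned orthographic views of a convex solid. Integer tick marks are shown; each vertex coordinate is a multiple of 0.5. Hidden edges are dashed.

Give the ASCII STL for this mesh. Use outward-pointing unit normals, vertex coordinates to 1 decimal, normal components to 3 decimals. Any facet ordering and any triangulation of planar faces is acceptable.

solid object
 facet normal 0.480 -0.827 0.293
  outer loop
   vertex 3.5 1.5 0.5
   vertex 4.5 3.5 4.5
   vertex 0.5 1.0 4.0
  endloop
 endfacet
 facet normal -0.751 -0.082 -0.655
  outer loop
   vertex 3.5 1.5 0.5
   vertex 0.5 1.0 4.0
   vertex 0.5 5.0 3.5
  endloop
 endfacet
 facet normal 0.302 0.934 0.192
  outer loop
   vertex 3.0 4.5 2.0
   vertex 0.5 5.0 3.5
   vertex 4.5 3.5 4.5
  endloop
 endfacet
 facet normal 0.861 0.335 -0.383
  outer loop
   vertex 3.0 4.5 2.0
   vertex 4.5 3.5 4.5
   vertex 3.5 1.5 0.5
  endloop
 endfacet
 facet normal -0.431 0.345 -0.834
  outer loop
   vertex 3.0 4.5 2.0
   vertex 3.5 1.5 0.5
   vertex 0.5 5.0 3.5
  endloop
 endfacet
 facet normal 0.130 -0.391 0.911
  outer loop
   vertex 1.5 2.5 4.5
   vertex 0.5 1.0 4.0
   vertex 4.5 3.5 4.5
  endloop
 endfacet
 facet normal -0.564 0.102 0.820
  outer loop
   vertex 1.5 2.5 4.5
   vertex 0.5 5.0 3.5
   vertex 0.5 1.0 4.0
  endloop
 endfacet
 facet normal -0.110 0.331 0.937
  outer loop
   vertex 1.5 2.5 4.5
   vertex 4.5 3.5 4.5
   vertex 0.5 5.0 3.5
  endloop
 endfacet
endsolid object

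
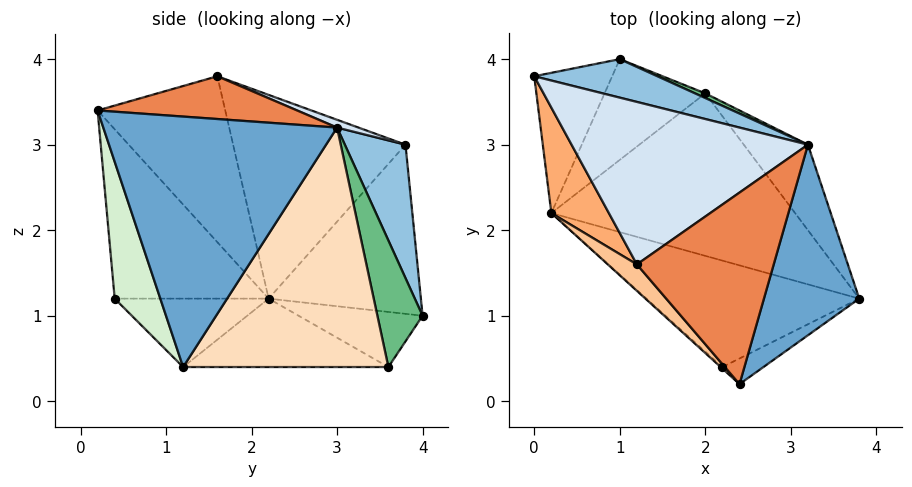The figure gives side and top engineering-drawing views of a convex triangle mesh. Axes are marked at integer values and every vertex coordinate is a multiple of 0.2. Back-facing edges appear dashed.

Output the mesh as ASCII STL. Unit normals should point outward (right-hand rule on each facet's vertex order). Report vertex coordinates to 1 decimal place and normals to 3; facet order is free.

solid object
 facet normal 0.908 -0.235 0.346
  outer loop
   vertex 3.2 3.0 3.2
   vertex 2.4 0.2 3.4
   vertex 3.8 1.2 0.4
  endloop
 endfacet
 facet normal 0.225 0.952 0.208
  outer loop
   vertex 3.2 3.0 3.2
   vertex 1.0 4.0 1.0
   vertex 0.0 3.8 3.0
  endloop
 endfacet
 facet normal -0.855 0.336 -0.394
  outer loop
   vertex 0.2 2.2 1.2
   vertex 0.0 3.8 3.0
   vertex 1.0 4.0 1.0
  endloop
 endfacet
 facet normal 0.031 0.356 0.934
  outer loop
   vertex 1.2 1.6 3.8
   vertex 3.2 3.0 3.2
   vertex 0.0 3.8 3.0
  endloop
 endfacet
 facet normal 0.298 -0.017 0.954
  outer loop
   vertex 1.2 1.6 3.8
   vertex 2.4 0.2 3.4
   vertex 3.2 3.0 3.2
  endloop
 endfacet
 facet normal -0.885 -0.392 0.250
  outer loop
   vertex 1.2 1.6 3.8
   vertex 0.0 3.8 3.0
   vertex 0.2 2.2 1.2
  endloop
 endfacet
 facet normal -0.734 -0.666 0.129
  outer loop
   vertex 1.2 1.6 3.8
   vertex 0.2 2.2 1.2
   vertex 2.4 0.2 3.4
  endloop
 endfacet
 facet normal 0.782 0.587 -0.210
  outer loop
   vertex 2.0 3.6 0.4
   vertex 3.2 3.0 3.2
   vertex 3.8 1.2 0.4
  endloop
 endfacet
 facet normal 0.387 0.921 0.031
  outer loop
   vertex 2.0 3.6 0.4
   vertex 1.0 4.0 1.0
   vertex 3.2 3.0 3.2
  endloop
 endfacet
 facet normal -0.265 -0.199 -0.944
  outer loop
   vertex 2.0 3.6 0.4
   vertex 3.8 1.2 0.4
   vertex 0.2 2.2 1.2
  endloop
 endfacet
 facet normal -0.477 0.115 -0.871
  outer loop
   vertex 2.0 3.6 0.4
   vertex 0.2 2.2 1.2
   vertex 1.0 4.0 1.0
  endloop
 endfacet
 facet normal 0.396 -0.911 -0.119
  outer loop
   vertex 2.2 0.4 1.2
   vertex 3.8 1.2 0.4
   vertex 2.4 0.2 3.4
  endloop
 endfacet
 facet normal -0.290 -0.322 -0.901
  outer loop
   vertex 2.2 0.4 1.2
   vertex 0.2 2.2 1.2
   vertex 3.8 1.2 0.4
  endloop
 endfacet
 facet normal -0.669 -0.743 -0.007
  outer loop
   vertex 2.2 0.4 1.2
   vertex 2.4 0.2 3.4
   vertex 0.2 2.2 1.2
  endloop
 endfacet
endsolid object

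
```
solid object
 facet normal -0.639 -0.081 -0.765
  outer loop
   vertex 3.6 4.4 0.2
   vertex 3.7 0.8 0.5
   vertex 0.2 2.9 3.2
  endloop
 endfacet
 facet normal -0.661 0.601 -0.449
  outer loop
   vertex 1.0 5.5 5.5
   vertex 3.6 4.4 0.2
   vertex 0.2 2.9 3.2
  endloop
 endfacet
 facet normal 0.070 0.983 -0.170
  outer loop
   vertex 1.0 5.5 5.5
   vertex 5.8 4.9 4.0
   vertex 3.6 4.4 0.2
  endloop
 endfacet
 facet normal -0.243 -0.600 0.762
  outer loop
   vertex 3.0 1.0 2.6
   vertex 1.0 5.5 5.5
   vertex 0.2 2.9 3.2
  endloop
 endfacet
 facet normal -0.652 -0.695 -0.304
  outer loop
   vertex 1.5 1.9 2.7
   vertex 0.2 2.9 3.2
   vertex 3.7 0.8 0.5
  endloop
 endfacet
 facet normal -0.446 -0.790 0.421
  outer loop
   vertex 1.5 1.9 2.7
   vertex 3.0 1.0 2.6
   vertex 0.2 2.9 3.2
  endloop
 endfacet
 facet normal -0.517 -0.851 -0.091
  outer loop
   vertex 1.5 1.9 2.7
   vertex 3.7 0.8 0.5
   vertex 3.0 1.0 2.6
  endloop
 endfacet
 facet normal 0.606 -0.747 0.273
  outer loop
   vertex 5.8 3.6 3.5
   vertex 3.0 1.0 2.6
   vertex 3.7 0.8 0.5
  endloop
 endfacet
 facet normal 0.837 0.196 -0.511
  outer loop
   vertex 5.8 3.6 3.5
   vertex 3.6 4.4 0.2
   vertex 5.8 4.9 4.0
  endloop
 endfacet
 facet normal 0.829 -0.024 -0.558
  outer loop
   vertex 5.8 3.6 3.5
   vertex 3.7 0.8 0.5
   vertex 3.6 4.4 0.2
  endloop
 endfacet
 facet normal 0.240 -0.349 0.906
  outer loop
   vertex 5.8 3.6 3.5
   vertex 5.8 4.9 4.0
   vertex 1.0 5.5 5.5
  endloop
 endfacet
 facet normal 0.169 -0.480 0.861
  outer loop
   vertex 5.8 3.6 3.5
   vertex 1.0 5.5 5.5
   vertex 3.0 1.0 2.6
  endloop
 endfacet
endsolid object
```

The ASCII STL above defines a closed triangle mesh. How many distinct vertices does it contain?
8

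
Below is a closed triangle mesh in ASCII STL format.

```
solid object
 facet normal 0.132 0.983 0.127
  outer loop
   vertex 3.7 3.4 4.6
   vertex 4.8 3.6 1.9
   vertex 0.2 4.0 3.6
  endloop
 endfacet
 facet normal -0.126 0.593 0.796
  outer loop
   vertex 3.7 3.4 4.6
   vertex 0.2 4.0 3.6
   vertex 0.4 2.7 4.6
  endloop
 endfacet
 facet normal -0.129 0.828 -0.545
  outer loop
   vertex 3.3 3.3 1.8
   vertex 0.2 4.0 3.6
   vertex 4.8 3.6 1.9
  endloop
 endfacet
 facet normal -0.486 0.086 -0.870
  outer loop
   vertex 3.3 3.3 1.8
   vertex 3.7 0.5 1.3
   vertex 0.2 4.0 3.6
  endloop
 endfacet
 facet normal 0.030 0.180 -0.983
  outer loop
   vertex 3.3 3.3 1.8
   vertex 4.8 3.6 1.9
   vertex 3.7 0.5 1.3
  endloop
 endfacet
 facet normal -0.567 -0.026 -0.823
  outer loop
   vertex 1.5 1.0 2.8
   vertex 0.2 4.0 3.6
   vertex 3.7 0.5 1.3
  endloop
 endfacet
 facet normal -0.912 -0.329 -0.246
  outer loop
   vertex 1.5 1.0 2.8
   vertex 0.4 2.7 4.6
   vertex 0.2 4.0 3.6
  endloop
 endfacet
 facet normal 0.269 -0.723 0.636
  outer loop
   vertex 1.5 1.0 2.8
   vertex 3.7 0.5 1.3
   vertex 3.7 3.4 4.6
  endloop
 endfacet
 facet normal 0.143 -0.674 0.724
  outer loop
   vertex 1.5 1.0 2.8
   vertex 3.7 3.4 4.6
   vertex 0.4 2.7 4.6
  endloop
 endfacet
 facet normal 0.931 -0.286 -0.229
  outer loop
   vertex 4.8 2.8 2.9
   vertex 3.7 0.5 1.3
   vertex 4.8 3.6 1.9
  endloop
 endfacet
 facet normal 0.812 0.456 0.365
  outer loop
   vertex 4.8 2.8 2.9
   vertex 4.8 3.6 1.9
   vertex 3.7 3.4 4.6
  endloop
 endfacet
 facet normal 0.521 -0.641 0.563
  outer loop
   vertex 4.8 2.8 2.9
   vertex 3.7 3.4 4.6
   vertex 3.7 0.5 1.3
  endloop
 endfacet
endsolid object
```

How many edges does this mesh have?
18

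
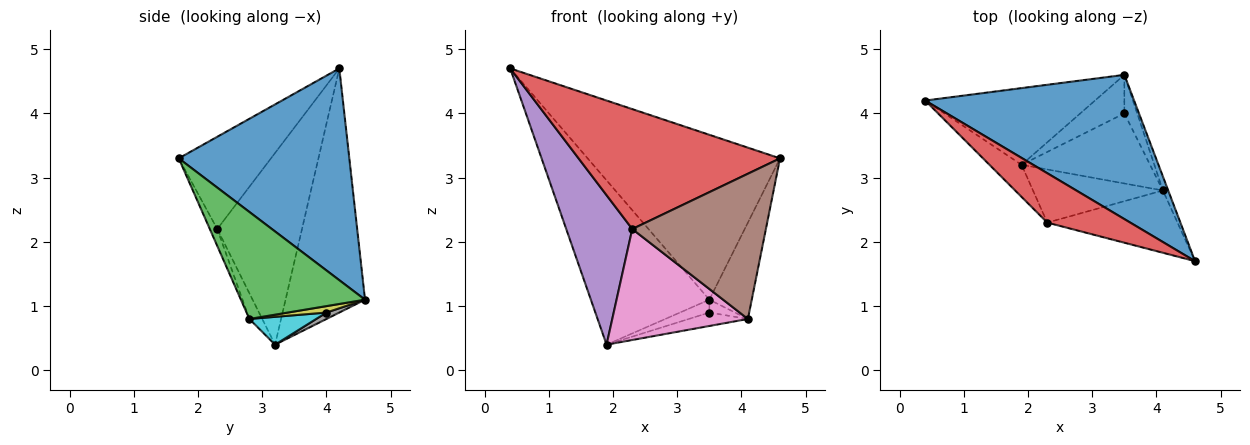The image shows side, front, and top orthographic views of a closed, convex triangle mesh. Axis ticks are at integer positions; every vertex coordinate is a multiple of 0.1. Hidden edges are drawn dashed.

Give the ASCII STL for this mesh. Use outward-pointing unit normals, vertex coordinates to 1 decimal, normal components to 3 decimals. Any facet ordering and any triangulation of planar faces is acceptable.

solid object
 facet normal 0.555 0.626 0.548
  outer loop
   vertex 3.5 4.6 1.1
   vertex 0.4 4.2 4.7
   vertex 4.6 1.7 3.3
  endloop
 endfacet
 facet normal -0.519 0.774 -0.361
  outer loop
   vertex 1.9 3.2 0.4
   vertex 0.4 4.2 4.7
   vertex 3.5 4.6 1.1
  endloop
 endfacet
 facet normal 0.945 0.323 -0.047
  outer loop
   vertex 4.1 2.8 0.8
   vertex 3.5 4.6 1.1
   vertex 4.6 1.7 3.3
  endloop
 endfacet
 facet normal -0.390 -0.851 0.351
  outer loop
   vertex 2.3 2.3 2.2
   vertex 4.6 1.7 3.3
   vertex 0.4 4.2 4.7
  endloop
 endfacet
 facet normal -0.782 -0.610 -0.131
  outer loop
   vertex 2.3 2.3 2.2
   vertex 0.4 4.2 4.7
   vertex 1.9 3.2 0.4
  endloop
 endfacet
 facet normal -0.051 -0.918 -0.394
  outer loop
   vertex 2.3 2.3 2.2
   vertex 4.1 2.8 0.8
   vertex 4.6 1.7 3.3
  endloop
 endfacet
 facet normal -0.085 -0.899 -0.430
  outer loop
   vertex 2.3 2.3 2.2
   vertex 1.9 3.2 0.4
   vertex 4.1 2.8 0.8
  endloop
 endfacet
 facet normal 0.137 0.313 -0.940
  outer loop
   vertex 3.5 4.0 0.9
   vertex 1.9 3.2 0.4
   vertex 3.5 4.6 1.1
  endloop
 endfacet
 facet normal 0.429 0.286 -0.857
  outer loop
   vertex 3.5 4.0 0.9
   vertex 3.5 4.6 1.1
   vertex 4.1 2.8 0.8
  endloop
 endfacet
 facet normal 0.208 0.184 -0.961
  outer loop
   vertex 3.5 4.0 0.9
   vertex 4.1 2.8 0.8
   vertex 1.9 3.2 0.4
  endloop
 endfacet
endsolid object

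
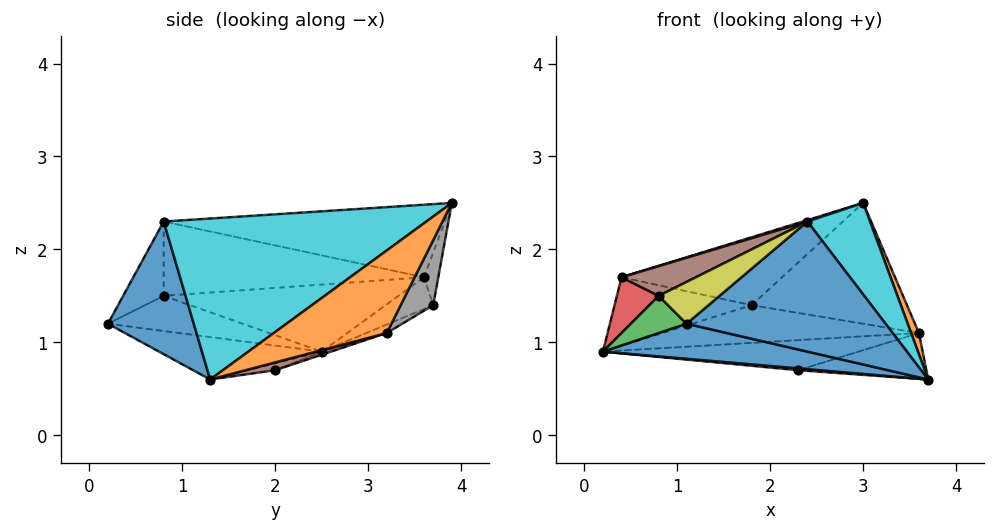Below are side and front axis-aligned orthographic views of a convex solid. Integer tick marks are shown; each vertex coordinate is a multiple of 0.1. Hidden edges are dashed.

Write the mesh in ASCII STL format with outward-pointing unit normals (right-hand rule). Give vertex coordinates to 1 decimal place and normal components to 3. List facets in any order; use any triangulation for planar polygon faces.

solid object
 facet normal -0.146 -0.184 -0.972
  outer loop
   vertex 1.1 0.2 1.2
   vertex 0.2 2.5 0.9
   vertex 3.7 1.3 0.6
  endloop
 endfacet
 facet normal 0.906 -0.063 0.419
  outer loop
   vertex 3.6 3.2 1.1
   vertex 3.0 3.9 2.5
   vertex 3.7 1.3 0.6
  endloop
 endfacet
 facet normal -0.913 -0.378 -0.157
  outer loop
   vertex 0.8 0.8 1.5
   vertex 0.2 2.5 0.9
   vertex 1.1 0.2 1.2
  endloop
 endfacet
 facet normal -0.116 -0.090 -0.989
  outer loop
   vertex 2.3 2.0 0.7
   vertex 3.7 1.3 0.6
   vertex 0.2 2.5 0.9
  endloop
 endfacet
 facet normal -0.012 0.328 -0.945
  outer loop
   vertex 2.3 2.0 0.7
   vertex 0.2 2.5 0.9
   vertex 3.6 3.2 1.1
  endloop
 endfacet
 facet normal 0.060 0.257 -0.965
  outer loop
   vertex 2.3 2.0 0.7
   vertex 3.6 3.2 1.1
   vertex 3.7 1.3 0.6
  endloop
 endfacet
 facet normal -0.034 0.422 -0.906
  outer loop
   vertex 1.8 3.7 1.4
   vertex 3.6 3.2 1.1
   vertex 0.2 2.5 0.9
  endloop
 endfacet
 facet normal 0.190 0.908 -0.373
  outer loop
   vertex 1.8 3.7 1.4
   vertex 3.0 3.9 2.5
   vertex 3.6 3.2 1.1
  endloop
 endfacet
 facet normal -0.371 -0.557 0.743
  outer loop
   vertex 2.4 0.8 2.3
   vertex 0.8 0.8 1.5
   vertex 1.1 0.2 1.2
  endloop
 endfacet
 facet normal 0.806 -0.192 0.560
  outer loop
   vertex 2.4 0.8 2.3
   vertex 3.7 1.3 0.6
   vertex 3.0 3.9 2.5
  endloop
 endfacet
 facet normal 0.396 -0.918 0.033
  outer loop
   vertex 2.4 0.8 2.3
   vertex 1.1 0.2 1.2
   vertex 3.7 1.3 0.6
  endloop
 endfacet
 facet normal -0.208 0.600 -0.773
  outer loop
   vertex 0.4 3.6 1.7
   vertex 1.8 3.7 1.4
   vertex 0.2 2.5 0.9
  endloop
 endfacet
 facet normal -0.089 0.993 -0.084
  outer loop
   vertex 0.4 3.6 1.7
   vertex 3.0 3.9 2.5
   vertex 1.8 3.7 1.4
  endloop
 endfacet
 facet normal -0.885 -0.158 0.438
  outer loop
   vertex 0.4 3.6 1.7
   vertex 0.2 2.5 0.9
   vertex 0.8 0.8 1.5
  endloop
 endfacet
 facet normal -0.294 -0.005 0.956
  outer loop
   vertex 0.4 3.6 1.7
   vertex 2.4 0.8 2.3
   vertex 3.0 3.9 2.5
  endloop
 endfacet
 facet normal -0.444 -0.127 0.887
  outer loop
   vertex 0.4 3.6 1.7
   vertex 0.8 0.8 1.5
   vertex 2.4 0.8 2.3
  endloop
 endfacet
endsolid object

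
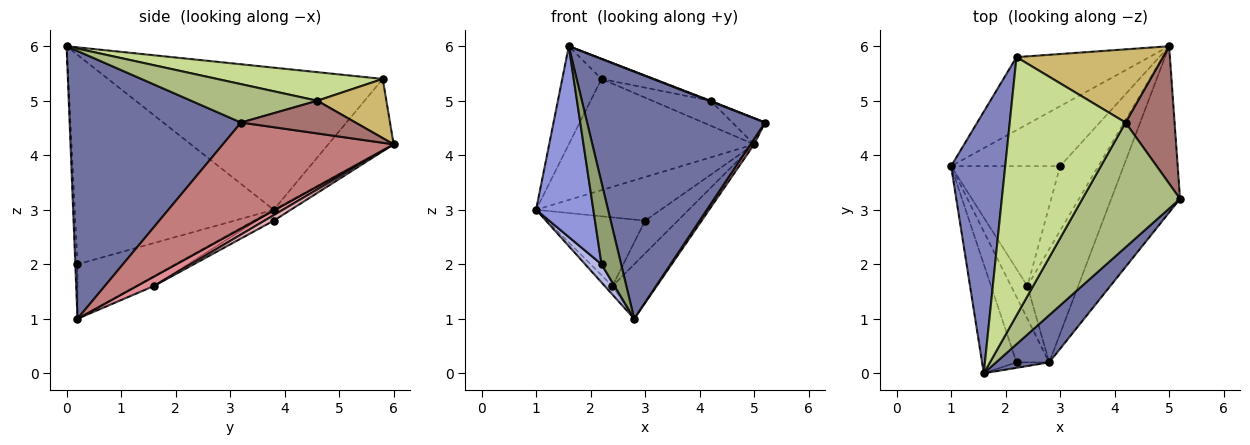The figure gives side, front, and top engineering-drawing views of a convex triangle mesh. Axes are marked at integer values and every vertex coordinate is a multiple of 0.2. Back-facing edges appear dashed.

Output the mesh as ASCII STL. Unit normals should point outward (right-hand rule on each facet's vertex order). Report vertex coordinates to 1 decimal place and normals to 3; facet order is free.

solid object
 facet normal 0.687 -0.713 0.136
  outer loop
   vertex 2.8 0.2 1.0
   vertex 5.2 3.2 4.6
   vertex 1.6 0.0 6.0
  endloop
 endfacet
 facet normal -0.926 0.132 0.353
  outer loop
   vertex 2.2 5.8 5.4
   vertex 1.0 3.8 3.0
   vertex 1.6 0.0 6.0
  endloop
 endfacet
 facet normal -0.949 -0.273 -0.156
  outer loop
   vertex 2.2 0.2 2.0
   vertex 1.6 0.0 6.0
   vertex 1.0 3.8 3.0
  endloop
 endfacet
 facet normal -0.849 -0.141 -0.509
  outer loop
   vertex 2.2 0.2 2.0
   vertex 1.0 3.8 3.0
   vertex 2.8 0.2 1.0
  endloop
 endfacet
 facet normal -0.110 -0.992 -0.066
  outer loop
   vertex 2.2 0.2 2.0
   vertex 2.8 0.2 1.0
   vertex 1.6 0.0 6.0
  endloop
 endfacet
 facet normal 0.366 -0.005 0.931
  outer loop
   vertex 4.2 4.6 5.0
   vertex 1.6 0.0 6.0
   vertex 5.2 3.2 4.6
  endloop
 endfacet
 facet normal 0.239 0.075 0.968
  outer loop
   vertex 4.2 4.6 5.0
   vertex 2.2 5.8 5.4
   vertex 1.6 0.0 6.0
  endloop
 endfacet
 facet normal -0.498 0.218 -0.840
  outer loop
   vertex 2.4 1.6 1.6
   vertex 2.8 0.2 1.0
   vertex 1.0 3.8 3.0
  endloop
 endfacet
 facet normal -0.086 0.495 -0.865
  outer loop
   vertex 2.4 1.6 1.6
   vertex 1.0 3.8 3.0
   vertex 3.0 3.8 2.8
  endloop
 endfacet
 facet normal 0.357 0.301 0.884
  outer loop
   vertex 5.0 6.0 4.2
   vertex 2.2 5.8 5.4
   vertex 4.2 4.6 5.0
  endloop
 endfacet
 facet normal -0.283 0.802 -0.527
  outer loop
   vertex 5.0 6.0 4.2
   vertex 1.0 3.8 3.0
   vertex 2.2 5.8 5.4
  endloop
 endfacet
 facet normal -0.081 0.586 -0.806
  outer loop
   vertex 5.0 6.0 4.2
   vertex 3.0 3.8 2.8
   vertex 1.0 3.8 3.0
  endloop
 endfacet
 facet normal 0.548 0.157 0.822
  outer loop
   vertex 5.0 6.0 4.2
   vertex 4.2 4.6 5.0
   vertex 5.2 3.2 4.6
  endloop
 endfacet
 facet normal 0.839 -0.018 -0.544
  outer loop
   vertex 5.0 6.0 4.2
   vertex 5.2 3.2 4.6
   vertex 2.8 0.2 1.0
  endloop
 endfacet
 facet normal 0.165 0.428 -0.889
  outer loop
   vertex 5.0 6.0 4.2
   vertex 2.8 0.2 1.0
   vertex 2.4 1.6 1.6
  endloop
 endfacet
 facet normal 0.126 0.448 -0.885
  outer loop
   vertex 5.0 6.0 4.2
   vertex 2.4 1.6 1.6
   vertex 3.0 3.8 2.8
  endloop
 endfacet
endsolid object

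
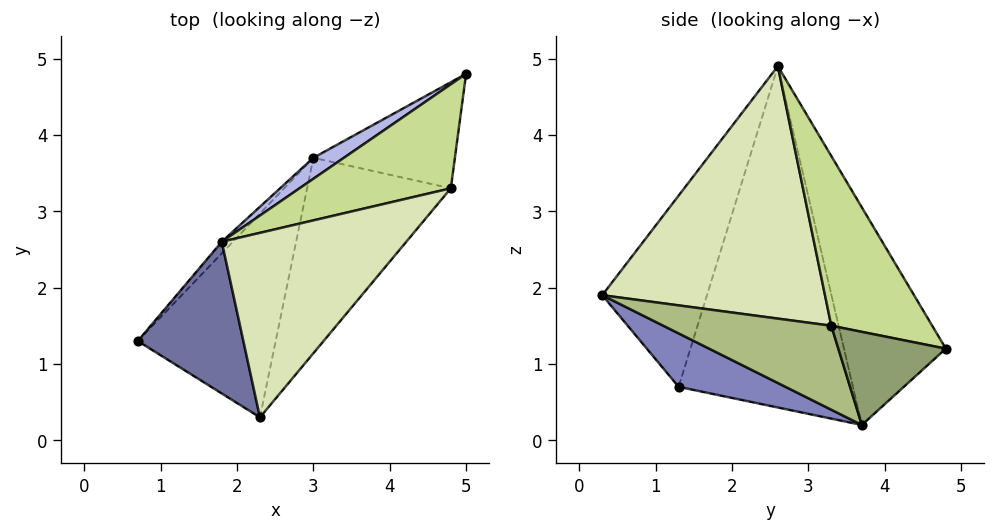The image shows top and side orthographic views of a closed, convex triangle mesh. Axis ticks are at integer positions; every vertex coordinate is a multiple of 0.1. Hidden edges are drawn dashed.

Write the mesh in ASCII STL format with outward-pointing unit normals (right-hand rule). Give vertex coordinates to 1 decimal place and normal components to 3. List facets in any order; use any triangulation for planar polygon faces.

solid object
 facet normal -0.677 -0.634 0.374
  outer loop
   vertex 1.8 2.6 4.9
   vertex 0.7 1.3 0.7
   vertex 2.3 0.3 1.9
  endloop
 endfacet
 facet normal 0.318 -0.476 -0.820
  outer loop
   vertex 3.0 3.7 0.2
   vertex 2.3 0.3 1.9
   vertex 0.7 1.3 0.7
  endloop
 endfacet
 facet normal -0.724 0.689 -0.024
  outer loop
   vertex 3.0 3.7 0.2
   vertex 0.7 1.3 0.7
   vertex 1.8 2.6 4.9
  endloop
 endfacet
 facet normal -0.508 0.859 0.071
  outer loop
   vertex 3.0 3.7 0.2
   vertex 1.8 2.6 4.9
   vertex 5.0 4.8 1.2
  endloop
 endfacet
 facet normal 0.535 -0.234 -0.812
  outer loop
   vertex 4.8 3.3 1.5
   vertex 3.0 3.7 0.2
   vertex 5.0 4.8 1.2
  endloop
 endfacet
 facet normal 0.445 -0.472 -0.761
  outer loop
   vertex 4.8 3.3 1.5
   vertex 2.3 0.3 1.9
   vertex 3.0 3.7 0.2
  endloop
 endfacet
 facet normal 0.746 0.034 0.665
  outer loop
   vertex 4.8 3.3 1.5
   vertex 5.0 4.8 1.2
   vertex 1.8 2.6 4.9
  endloop
 endfacet
 facet normal 0.694 -0.511 0.507
  outer loop
   vertex 4.8 3.3 1.5
   vertex 1.8 2.6 4.9
   vertex 2.3 0.3 1.9
  endloop
 endfacet
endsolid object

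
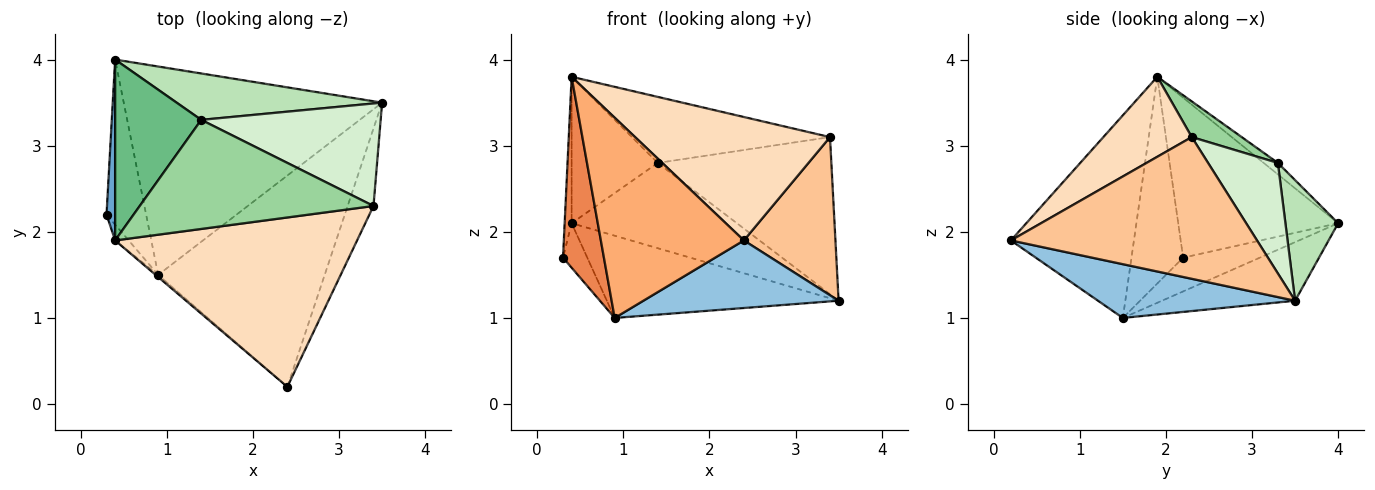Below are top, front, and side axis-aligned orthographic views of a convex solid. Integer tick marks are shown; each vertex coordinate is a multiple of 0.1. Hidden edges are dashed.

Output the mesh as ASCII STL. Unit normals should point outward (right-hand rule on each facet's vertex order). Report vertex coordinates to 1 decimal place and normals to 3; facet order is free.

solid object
 facet normal -0.998 0.043 0.054
  outer loop
   vertex 0.4 4.0 2.1
   vertex 0.3 2.2 1.7
   vertex 0.4 1.9 3.8
  endloop
 endfacet
 facet normal 0.294 -0.291 -0.910
  outer loop
   vertex 0.9 1.5 1.0
   vertex 3.5 3.5 1.2
   vertex 2.4 0.2 1.9
  endloop
 endfacet
 facet normal -0.635 0.201 -0.746
  outer loop
   vertex 0.9 1.5 1.0
   vertex 0.3 2.2 1.7
   vertex 0.4 4.0 2.1
  endloop
 endfacet
 facet normal -0.206 0.359 -0.910
  outer loop
   vertex 0.9 1.5 1.0
   vertex 0.4 4.0 2.1
   vertex 3.5 3.5 1.2
  endloop
 endfacet
 facet normal -0.783 -0.620 -0.051
  outer loop
   vertex 0.9 1.5 1.0
   vertex 0.4 1.9 3.8
   vertex 0.3 2.2 1.7
  endloop
 endfacet
 facet normal -0.652 -0.758 -0.008
  outer loop
   vertex 0.9 1.5 1.0
   vertex 2.4 0.2 1.9
   vertex 0.4 1.9 3.8
  endloop
 endfacet
 facet normal 0.924 -0.344 -0.168
  outer loop
   vertex 3.4 2.3 3.1
   vertex 2.4 0.2 1.9
   vertex 3.5 3.5 1.2
  endloop
 endfacet
 facet normal 0.258 -0.569 0.781
  outer loop
   vertex 3.4 2.3 3.1
   vertex 0.4 1.9 3.8
   vertex 2.4 0.2 1.9
  endloop
 endfacet
 facet normal -0.103 0.626 0.773
  outer loop
   vertex 1.4 3.3 2.8
   vertex 0.4 4.0 2.1
   vertex 0.4 1.9 3.8
  endloop
 endfacet
 facet normal 0.129 0.513 0.848
  outer loop
   vertex 1.4 3.3 2.8
   vertex 0.4 1.9 3.8
   vertex 3.4 2.3 3.1
  endloop
 endfacet
 facet normal 0.270 0.846 0.460
  outer loop
   vertex 1.4 3.3 2.8
   vertex 3.5 3.5 1.2
   vertex 0.4 4.0 2.1
  endloop
 endfacet
 facet normal 0.319 0.794 0.518
  outer loop
   vertex 1.4 3.3 2.8
   vertex 3.4 2.3 3.1
   vertex 3.5 3.5 1.2
  endloop
 endfacet
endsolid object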